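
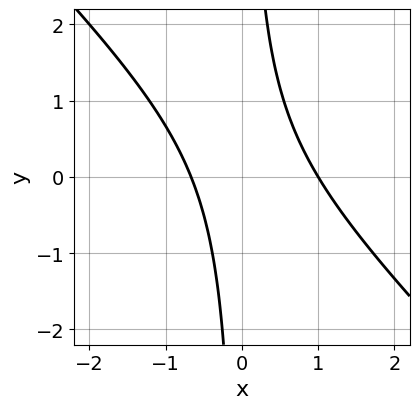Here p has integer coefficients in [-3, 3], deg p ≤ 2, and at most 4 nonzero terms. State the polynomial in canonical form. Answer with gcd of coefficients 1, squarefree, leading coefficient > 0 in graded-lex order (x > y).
3*x^2 + 3*x*y - x - 2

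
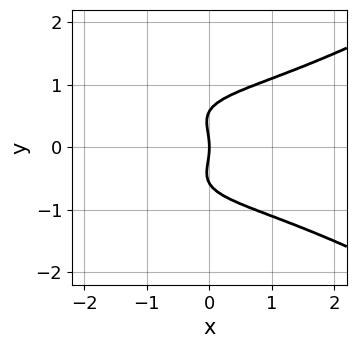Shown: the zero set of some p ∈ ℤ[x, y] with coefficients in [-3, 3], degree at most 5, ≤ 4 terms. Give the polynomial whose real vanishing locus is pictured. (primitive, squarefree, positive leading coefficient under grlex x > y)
x^2*y^2 - 3*y^4 + y^2 + 2*x

1. deg p = 4. No degree-3 curve has this shape.
2. Symmetries: mirror symmetry y ↦ −y ⇒ only even powers of y.
3. From the visible intercepts: one y-axis crossing is at y = 0; one x-axis crossing is at x = 0.
4. Fitting integer coefficients to these (and the overall shape) gives p.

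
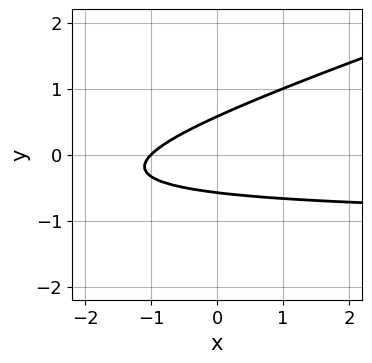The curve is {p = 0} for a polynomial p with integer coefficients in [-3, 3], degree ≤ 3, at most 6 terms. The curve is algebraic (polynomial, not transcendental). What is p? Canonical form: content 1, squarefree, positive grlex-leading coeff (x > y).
x*y - 3*y^2 + x + 1

(a) The degree is 2 — no degree-1 curve has this shape.
(b) From the visible intercepts: one x-axis crossing is at x = -1.
(c) Putting this together gives p.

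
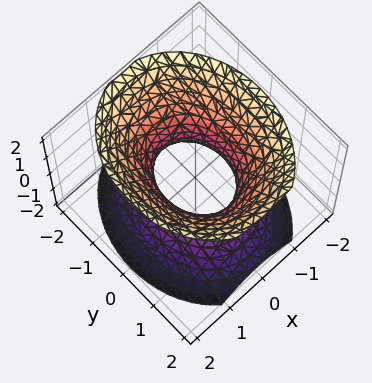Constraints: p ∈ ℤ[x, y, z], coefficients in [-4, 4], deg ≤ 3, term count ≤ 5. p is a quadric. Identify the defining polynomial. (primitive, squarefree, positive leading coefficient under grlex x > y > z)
3*x^2 + 2*y^2 - 2*z^2 - 2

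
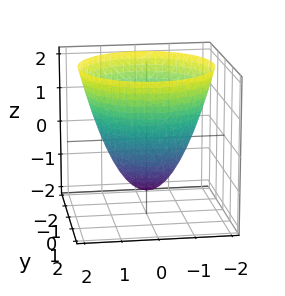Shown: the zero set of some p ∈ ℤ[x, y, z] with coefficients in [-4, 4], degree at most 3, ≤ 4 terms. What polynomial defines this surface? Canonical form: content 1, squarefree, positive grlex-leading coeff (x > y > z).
First, degree: no degree-1 surface has this shape, so deg p = 2.
Then, symmetry: every cross-section ⟂ z is a circle, so x, y appear only via x² + y².
Then, against the integer gridlines: a circular section at z = 1 has radius between 1 and 2.
Finally, solving for integer coefficients yields p as stated.

2*x^2 + 2*y^2 - 2*z - 3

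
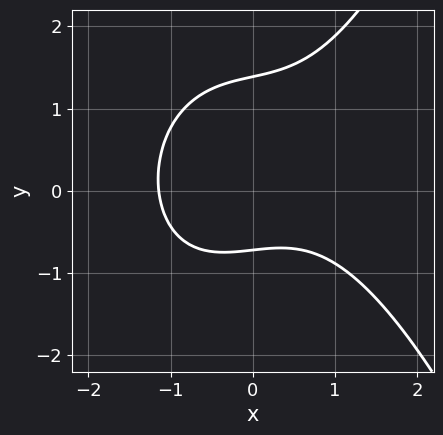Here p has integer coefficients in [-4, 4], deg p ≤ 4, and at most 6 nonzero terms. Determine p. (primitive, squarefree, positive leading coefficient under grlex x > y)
1. deg p = 3. A generic line meets the curve in up to 3 points.
2. Solving for integer coefficients yields p as stated.

2*x^3 + x*y - 3*y^2 + 2*y + 3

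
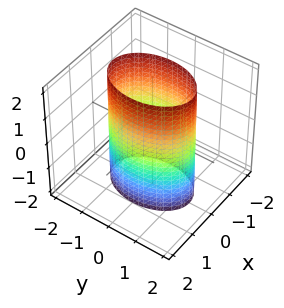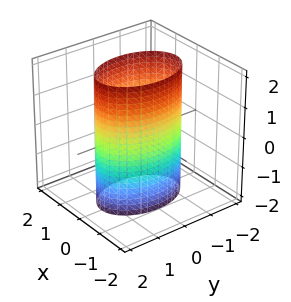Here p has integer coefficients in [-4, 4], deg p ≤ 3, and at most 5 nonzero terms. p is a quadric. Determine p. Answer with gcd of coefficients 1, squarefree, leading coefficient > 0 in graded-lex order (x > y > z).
2*x^2 + y^2 - 2

The degree is 2 — a cylinder; a quadric.
Symmetries: it's symmetric under x → −x, forcing even powers of x; it's symmetric under y → −y, forcing even powers of y; it's symmetric under z → −z, forcing even powers of z.
From the axis intercepts and sections: the x-axis gridline crossings are at x ∈ {-1, 1}; the surface avoids every integer z-axis point in the box.
The integer polynomial consistent with all of this is the stated p.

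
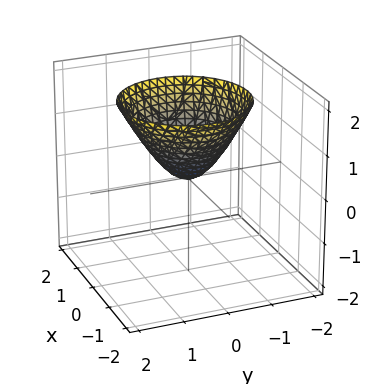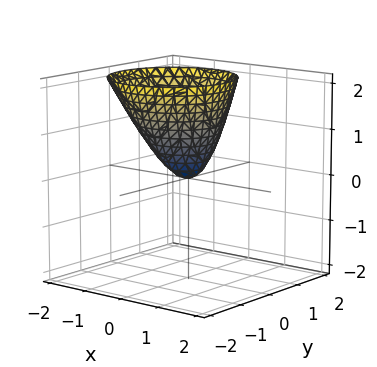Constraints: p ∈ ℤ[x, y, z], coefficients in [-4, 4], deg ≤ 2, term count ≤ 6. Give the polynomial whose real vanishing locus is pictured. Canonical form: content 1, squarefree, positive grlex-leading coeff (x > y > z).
3*x^2 + 2*x*z + 3*y^2 - y*z - 2*z

Degree: the shape is more complex than any degree-1 surface, so deg p = 2.
Against the integer gridlines: it meets the y-axis at y = 0 (among the integer gridlines); it meets the x-axis at x = 0 (among the integer gridlines); one z-axis crossing is at z = 0.
Together with the visible shape, these determine p as stated.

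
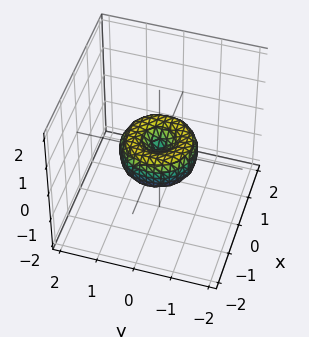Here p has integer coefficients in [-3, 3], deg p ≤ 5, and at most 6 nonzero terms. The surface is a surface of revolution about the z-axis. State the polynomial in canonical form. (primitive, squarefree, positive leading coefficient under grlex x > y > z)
deg p = 4. The shape is more complex than any degree-3 surface.
Symmetries: the z-axis is an axis of rotation, so x and y enter only as x² + y².
Reading off the gridlines: it meets the z-axis at z = 0 (among the integer gridlines); the x-axis gridline crossings are at x ∈ {-1, 0, 1}.
Solving for integer coefficients yields p as stated. Check: (0, 1, 0) on the y-axis lies on the surface, and p(0, 1, 0) = 0. ✓

x^4 + 2*x^2*y^2 + y^4 - x^2 - y^2 + z^2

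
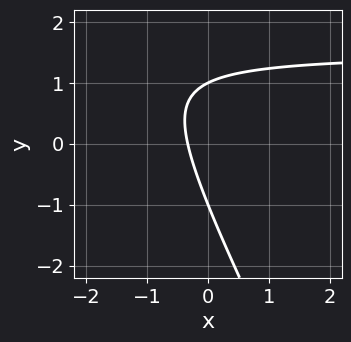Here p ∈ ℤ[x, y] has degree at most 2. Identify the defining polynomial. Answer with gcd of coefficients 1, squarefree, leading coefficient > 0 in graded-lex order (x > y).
2*x*y + y^2 - 3*x - 1

First, the degree is 2 — the shape is more complex than any degree-1 curve.
Next, against the integer gridlines: the y-axis gridline crossings are at y ∈ {-1, 1}.
Finally, these observations pin down the coefficients.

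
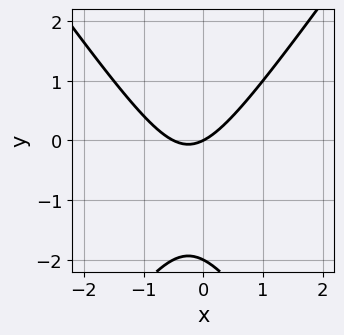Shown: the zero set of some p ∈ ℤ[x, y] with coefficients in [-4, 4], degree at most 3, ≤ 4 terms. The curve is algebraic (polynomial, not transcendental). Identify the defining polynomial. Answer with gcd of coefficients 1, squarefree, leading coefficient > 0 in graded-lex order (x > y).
2*x^2 - y^2 + x - 2*y

The degree is 2 — no degree-1 curve has this shape.
From the visible intercepts: among the integer gridlines, it crosses the y-axis at y ∈ {-2, 0}; it crosses the x-axis at the gridline x = 0.
These observations pin down the coefficients.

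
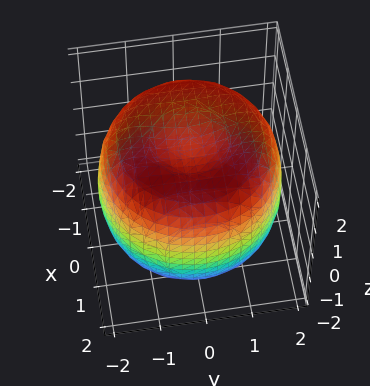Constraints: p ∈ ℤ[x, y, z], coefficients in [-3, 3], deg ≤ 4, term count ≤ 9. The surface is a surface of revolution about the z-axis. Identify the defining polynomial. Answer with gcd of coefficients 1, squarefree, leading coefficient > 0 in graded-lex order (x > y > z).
First, the degree is 4 — the shape is more complex than any degree-3 surface.
Next, symmetry: every cross-section ⟂ z is a circle, so x, y appear only via x² + y².
Next, checking where it meets the axes: a circular section at z = 0 has radius between 1 and 2.
Finally, putting this together gives p.

x^4 + 2*x^2*y^2 + y^4 - 3*x^2 - 3*y^2 + 2*z^2 - 3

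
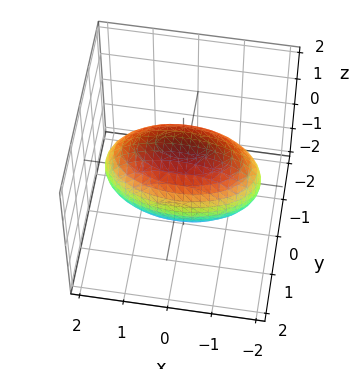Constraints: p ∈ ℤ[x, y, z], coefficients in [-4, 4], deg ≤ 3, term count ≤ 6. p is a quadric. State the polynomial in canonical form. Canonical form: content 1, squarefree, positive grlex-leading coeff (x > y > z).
x^2 + 3*y^2 + 2*z^2 - 3

1. The degree is 2 — a closed, bounded, convex surface; a quadric.
2. Symmetries: the x ↦ −x reflection is a symmetry, so x appears only in even powers; the y ↦ −y reflection is a symmetry, so y appears only in even powers; the z ↦ −z reflection is a symmetry, so z appears only in even powers.
3. Observable constraints: among the integer gridlines, it crosses the y-axis at y ∈ {-1, 1}.
4. Matching integer coefficients to the picture gives p.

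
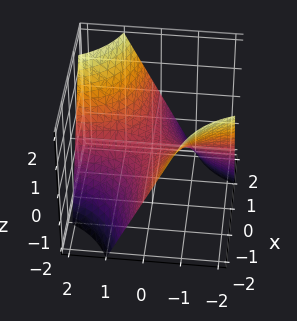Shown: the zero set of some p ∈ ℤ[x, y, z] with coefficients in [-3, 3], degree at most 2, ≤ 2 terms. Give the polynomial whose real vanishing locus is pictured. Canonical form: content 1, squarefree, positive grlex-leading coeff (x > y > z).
x*y - z

First, deg p = 2. A hyperbolic paraboloid; a quadric.
Next, from the axis intercepts and sections: every point of the y-axis in the box is on the surface; every point of the x-axis in the box is on the surface; it crosses the z-axis at the gridline z = 0.
Finally, these observations pin down the coefficients.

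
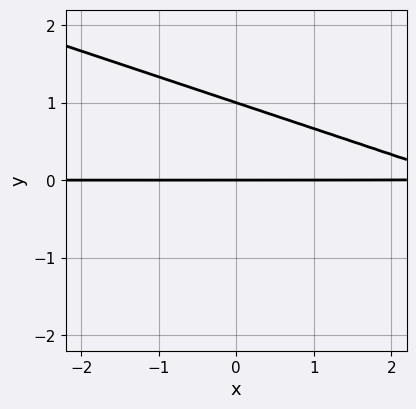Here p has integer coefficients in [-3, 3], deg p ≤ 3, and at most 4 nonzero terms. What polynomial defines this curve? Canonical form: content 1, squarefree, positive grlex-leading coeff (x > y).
deg p = 2.
From the axis intercepts and sections: among the integer gridlines, it crosses the y-axis at y ∈ {0, 1}; every point of the x-axis in the box is on the curve.
Together with the visible shape, these determine p as stated.

x*y + 3*y^2 - 3*y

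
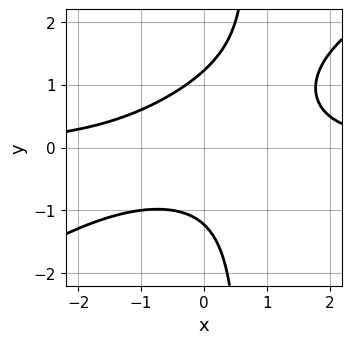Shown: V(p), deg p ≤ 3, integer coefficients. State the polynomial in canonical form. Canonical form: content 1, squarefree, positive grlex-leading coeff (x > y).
2*x^2*y - 3*x*y^2 + 2*y^2 - 3

(a) deg p = 3. The shape is more complex than any degree-2 curve.
(b) Reading off the gridlines: the curve avoids every integer x-axis point in the box.
(c) These observations pin down the coefficients.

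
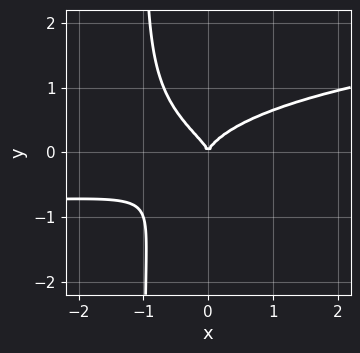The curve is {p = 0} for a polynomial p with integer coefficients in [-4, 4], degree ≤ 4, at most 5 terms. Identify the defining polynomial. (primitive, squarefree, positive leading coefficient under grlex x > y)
(a) deg p = 4.
(b) Against the integer gridlines: it crosses the x-axis at the gridline x = 0; one y-axis crossing is at y = 0.
(c) Together with the visible shape, these determine p as stated.

3*x*y^3 - x^2*y + 3*y^3 - x^2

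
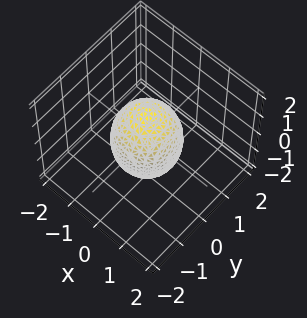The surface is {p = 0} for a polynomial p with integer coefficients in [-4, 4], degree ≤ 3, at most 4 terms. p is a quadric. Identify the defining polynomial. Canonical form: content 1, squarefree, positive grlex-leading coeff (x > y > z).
2*x^2 + 2*y^2 + z^2 - 2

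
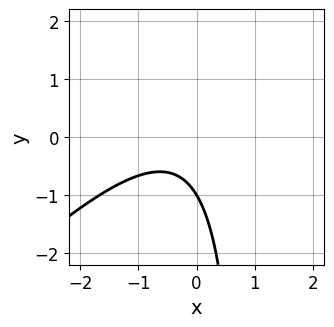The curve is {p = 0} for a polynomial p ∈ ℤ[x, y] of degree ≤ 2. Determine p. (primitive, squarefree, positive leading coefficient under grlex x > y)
First, the degree is 2 — a generic line meets the curve in up to 2 points.
Then, checking where it meets the axes: one y-axis crossing is at y = -1; the curve avoids every integer x-axis point in the box.
Finally, putting this together gives p.

3*x^2 - 3*x*y + 2*x + 3*y + 3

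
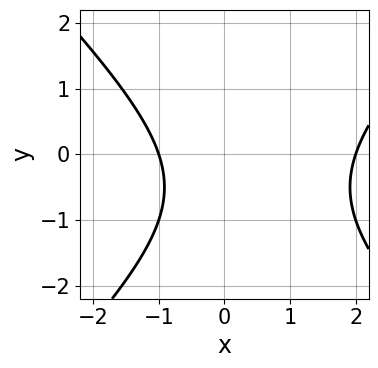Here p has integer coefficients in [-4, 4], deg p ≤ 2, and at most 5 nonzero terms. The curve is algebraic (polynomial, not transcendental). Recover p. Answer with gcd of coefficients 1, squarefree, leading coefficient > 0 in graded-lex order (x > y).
First, deg p = 2. The shape is more complex than any degree-1 curve.
Next, from the axis intercepts and sections: the x-axis gridline crossings are at x ∈ {-1, 2}; no y-intercept at any integer in the box.
Finally, putting this together gives p.

x^2 - y^2 - x - y - 2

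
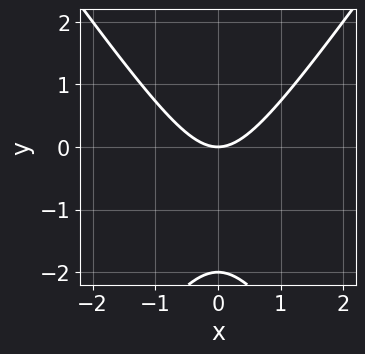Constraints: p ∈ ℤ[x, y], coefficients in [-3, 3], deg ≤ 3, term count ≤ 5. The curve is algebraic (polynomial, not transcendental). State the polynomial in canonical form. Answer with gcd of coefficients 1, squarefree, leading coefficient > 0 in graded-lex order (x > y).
2*x^2 - y^2 - 2*y

(a) The degree is 2 — the shape is more complex than any degree-1 curve.
(b) Symmetries: the x ↦ −x reflection is a symmetry, so x appears only in even powers.
(c) From the visible intercepts: the y-axis gridline crossings are at y ∈ {-2, 0}; it meets the x-axis at x = 0 (among the integer gridlines).
(d) Matching integer coefficients to the picture gives p.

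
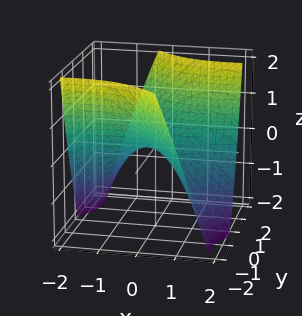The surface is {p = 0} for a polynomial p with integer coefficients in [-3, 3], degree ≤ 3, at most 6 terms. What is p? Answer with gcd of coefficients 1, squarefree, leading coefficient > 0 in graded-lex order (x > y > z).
1. The degree is 2 — a generic line meets the surface in up to 2 points.
2. From the visible intercepts: it meets the x-axis at x = 0 (among the integer gridlines); one y-axis crossing is at y = 0; one z-axis crossing is at z = 0.
3. The integer polynomial consistent with all of this is the stated p.

x^2 - 3*x*y - 2*y^2 + 3*z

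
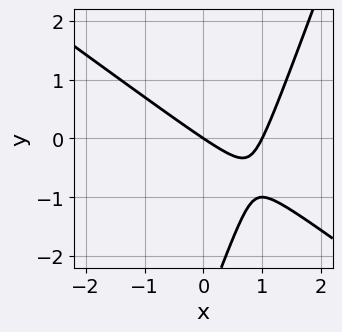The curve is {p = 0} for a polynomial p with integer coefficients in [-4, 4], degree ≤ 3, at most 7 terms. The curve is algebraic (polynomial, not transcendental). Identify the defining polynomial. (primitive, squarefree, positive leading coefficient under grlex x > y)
1. The degree is 2 — a generic line meets the curve in up to 2 points.
2. Against the integer gridlines: among the integer gridlines, it crosses the x-axis at x ∈ {0, 1}; it crosses the y-axis at the gridline y = 0.
3. Matching integer coefficients to the picture gives p.

2*x^2 + 2*x*y - y^2 - 2*x - 3*y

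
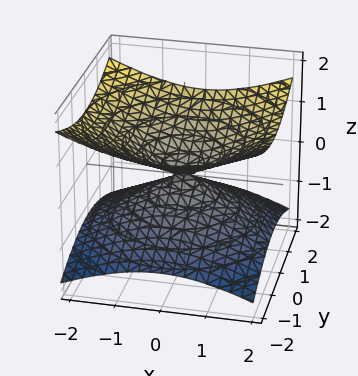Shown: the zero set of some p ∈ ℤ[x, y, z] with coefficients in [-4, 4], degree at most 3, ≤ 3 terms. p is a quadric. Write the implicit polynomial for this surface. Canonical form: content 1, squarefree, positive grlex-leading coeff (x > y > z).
x^2 + y^2 - 3*z^2

(a) Degree: two nappes meeting at a single point; a quadric, so deg p = 2.
(b) Symmetry: the z-axis is an axis of rotation, so x and y enter only as x² + y²; the z ↦ −z reflection is a symmetry, so z appears only in even powers.
(c) From the axis intercepts and sections: one z-axis crossing is at z = 0; it meets the x-axis at x = 0 (among the integer gridlines); a circular section at z = -1 has radius between 1 and 2; it meets the y-axis at y = 0 (among the integer gridlines).
(d) Putting this together gives p.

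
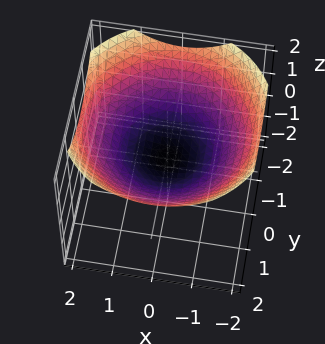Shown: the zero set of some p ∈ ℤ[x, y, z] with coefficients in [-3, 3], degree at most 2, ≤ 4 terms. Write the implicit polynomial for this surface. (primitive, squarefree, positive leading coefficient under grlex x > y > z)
x^2 + y^2 - 3*z

Degree: a single bowl opening along one axis; a quadric, so deg p = 2.
Symmetries: rotational symmetry about the z-axis ⇒ p depends on x, y only through x² + y².
From the visible intercepts: it meets the z-axis at z = 0 (among the integer gridlines); a circular section at z = 1 has radius between 1 and 2; it meets the x-axis at x = 0 (among the integer gridlines); it meets the y-axis at y = 0 (among the integer gridlines).
The integer polynomial consistent with all of this is the stated p.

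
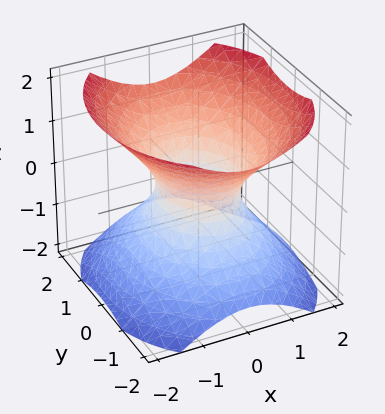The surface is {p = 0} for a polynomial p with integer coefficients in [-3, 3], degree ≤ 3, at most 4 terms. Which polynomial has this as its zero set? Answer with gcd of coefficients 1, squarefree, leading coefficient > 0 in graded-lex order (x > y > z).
First, degree: an hourglass — one-sheet hyperboloid; a quadric, so deg p = 2.
Next, symmetries: it's symmetric under x → −x, forcing even powers of x; the z ↦ −z reflection is a symmetry, so z appears only in even powers; mirror symmetry y ↦ −y ⇒ only even powers of y.
Then, from the axis intercepts and sections: the y-axis gridline crossings are at y ∈ {-1, 1}; the surface avoids every integer z-axis point in the box.
Finally, these observations pin down the coefficients.

3*x^2 + 2*y^2 - 3*z^2 - 2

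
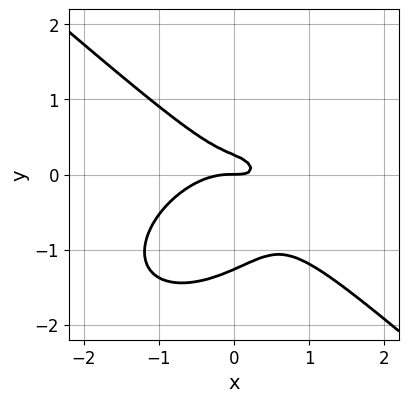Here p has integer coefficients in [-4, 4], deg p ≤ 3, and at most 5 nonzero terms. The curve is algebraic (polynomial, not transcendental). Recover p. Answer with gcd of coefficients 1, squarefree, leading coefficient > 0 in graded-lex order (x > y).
(a) The degree is 3 — the shape is more complex than any degree-2 curve.
(b) From the axis intercepts and sections: it meets the y-axis at y = 0 (among the integer gridlines); one x-axis crossing is at x = 0.
(c) Putting this together gives p.

2*x^3 + 3*y^3 + 2*x*y + 3*y^2 - y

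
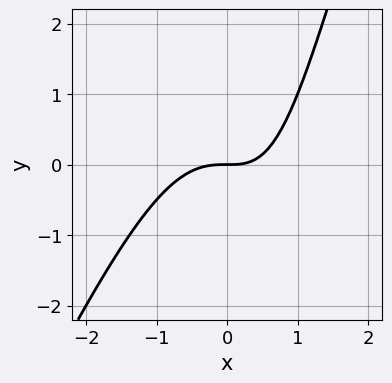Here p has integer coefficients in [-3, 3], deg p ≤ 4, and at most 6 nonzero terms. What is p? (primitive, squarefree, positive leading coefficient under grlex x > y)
(a) The degree is 3 — the shape is more complex than any degree-2 curve.
(b) From the axis intercepts and sections: it crosses the x-axis at the gridline x = 0; it meets the y-axis at y = 0 (among the integer gridlines).
(c) Putting this together gives p.

2*x^3 - x^2*y + x*y - 2*y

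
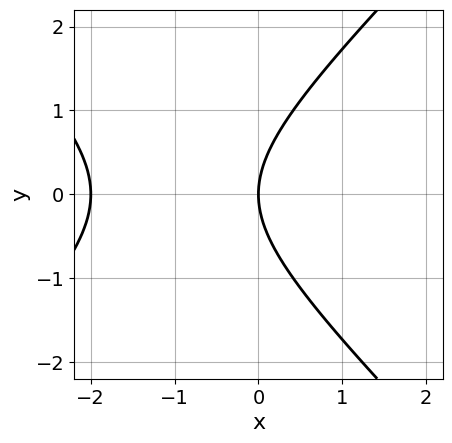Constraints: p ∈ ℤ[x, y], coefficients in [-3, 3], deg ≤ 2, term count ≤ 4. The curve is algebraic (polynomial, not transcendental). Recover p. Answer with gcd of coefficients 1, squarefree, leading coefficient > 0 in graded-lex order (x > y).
First, degree: a generic line meets the curve in up to 2 points, so deg p = 2.
Next, symmetries: mirror symmetry y ↦ −y ⇒ only even powers of y.
Next, checking where it meets the axes: one y-axis crossing is at y = 0; the x-axis gridline crossings are at x ∈ {-2, 0}.
Finally, putting this together gives p.

x^2 - y^2 + 2*x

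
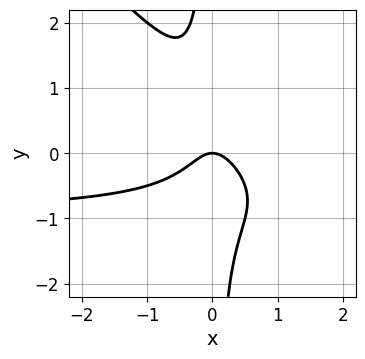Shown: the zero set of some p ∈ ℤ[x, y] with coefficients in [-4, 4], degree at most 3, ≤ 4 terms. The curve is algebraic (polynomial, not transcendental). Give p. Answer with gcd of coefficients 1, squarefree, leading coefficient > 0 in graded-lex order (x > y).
(a) deg p = 3. The shape is more complex than any degree-2 curve.
(b) Reading off the gridlines: it meets the x-axis at x = 0 (among the integer gridlines); one y-axis crossing is at y = 0.
(c) These observations pin down the coefficients.

2*x^2*y + 2*x*y^2 + 2*x^2 + y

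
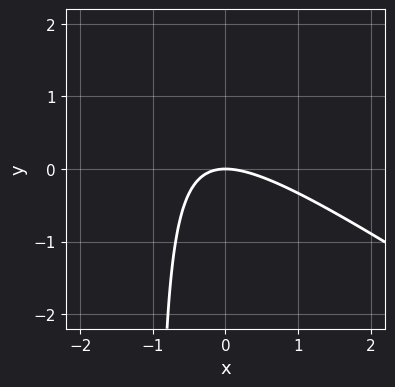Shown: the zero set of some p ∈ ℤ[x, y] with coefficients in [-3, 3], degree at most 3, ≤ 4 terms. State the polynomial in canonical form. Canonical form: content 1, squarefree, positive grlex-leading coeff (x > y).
(a) deg p = 2.
(b) Observable constraints: it crosses the y-axis at the gridline y = 0; it meets the x-axis at x = 0 (among the integer gridlines).
(c) Putting this together gives p.

2*x^2 + 3*x*y + 3*y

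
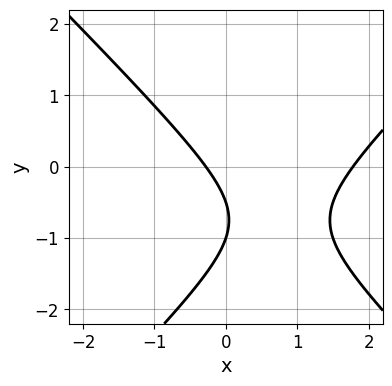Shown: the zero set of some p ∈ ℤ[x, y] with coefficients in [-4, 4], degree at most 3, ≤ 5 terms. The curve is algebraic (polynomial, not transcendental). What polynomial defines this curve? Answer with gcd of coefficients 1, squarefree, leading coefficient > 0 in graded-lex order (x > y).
2*x^2 - 2*y^2 - 3*x - 3*y - 1

(a) Degree: the shape is more complex than any degree-1 curve, so deg p = 2.
(b) From the visible intercepts: one y-axis crossing is at y = -1.
(c) Fitting integer coefficients to these (and the overall shape) gives p.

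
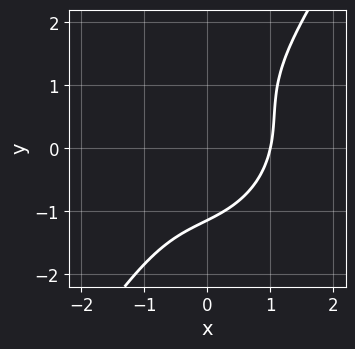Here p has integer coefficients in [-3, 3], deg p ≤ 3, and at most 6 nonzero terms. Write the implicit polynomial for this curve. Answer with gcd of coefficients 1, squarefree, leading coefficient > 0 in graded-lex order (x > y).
3*x^3 - 2*x^2*y + 3*x*y^2 - 2*y^3 - 3

1. Degree: the shape is more complex than any degree-2 curve, so deg p = 3.
2. From the visible intercepts: one x-axis crossing is at x = 1.
3. Fitting integer coefficients to these (and the overall shape) gives p.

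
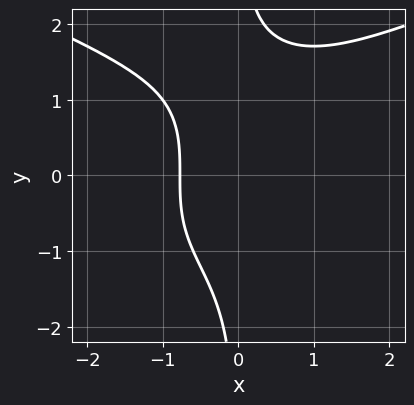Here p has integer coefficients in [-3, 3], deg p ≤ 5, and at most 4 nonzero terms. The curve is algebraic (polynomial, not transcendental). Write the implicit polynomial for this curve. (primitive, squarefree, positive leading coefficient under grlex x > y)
1. The degree is 4 — the shape is more complex than any degree-3 curve.
2. Against the integer gridlines: it misses every integer gridline on the y-axis.
3. Assembling these constraints gives the stated polynomial.

x*y^3 - x^3 - 2*x - 2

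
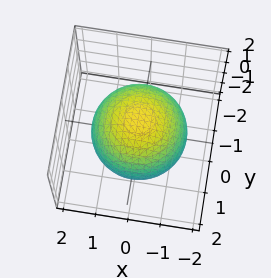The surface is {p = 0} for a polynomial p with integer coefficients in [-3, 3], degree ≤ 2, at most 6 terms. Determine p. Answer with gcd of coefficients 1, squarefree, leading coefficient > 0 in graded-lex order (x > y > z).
x^2 + y^2 + z^2 - 2

(a) The degree is 2 — no degree-1 surface has this shape.
(b) By symmetry, every cross-section ⟂ z is a circle, so x, y appear only via x² + y².
(c) From the visible intercepts: a circular section at z = 1 has radius exactly 1.
(d) Solving for integer coefficients yields p as stated.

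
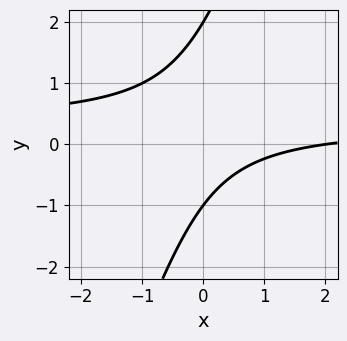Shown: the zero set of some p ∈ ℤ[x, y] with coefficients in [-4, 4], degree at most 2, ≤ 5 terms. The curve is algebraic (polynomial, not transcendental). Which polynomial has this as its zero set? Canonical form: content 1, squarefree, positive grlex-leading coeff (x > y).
3*x*y - y^2 - x + y + 2

First, the degree is 2 — no degree-1 curve has this shape.
Next, observable constraints: the y-axis gridline crossings are at y ∈ {-1, 2}; it meets the x-axis at x = 2 (among the integer gridlines).
Finally, these observations pin down the coefficients.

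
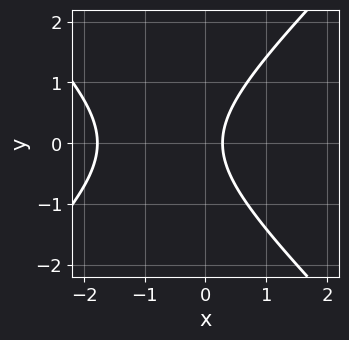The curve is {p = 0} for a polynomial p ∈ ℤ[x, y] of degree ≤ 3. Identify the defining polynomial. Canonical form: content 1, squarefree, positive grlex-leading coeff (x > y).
2*x^2 - 2*y^2 + 3*x - 1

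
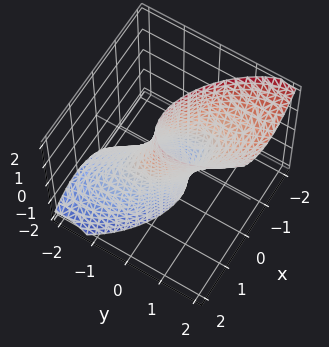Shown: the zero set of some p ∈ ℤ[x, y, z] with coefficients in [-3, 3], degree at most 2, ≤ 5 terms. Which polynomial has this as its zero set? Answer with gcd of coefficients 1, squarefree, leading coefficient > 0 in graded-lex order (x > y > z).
2*x^2 + 2*x*y + 2*y^2 - 2*y*z - 1

(a) deg p = 2. The shape is more complex than any degree-1 surface.
(b) Reading off the gridlines: it misses every integer gridline on the z-axis.
(c) Matching integer coefficients to the picture gives p.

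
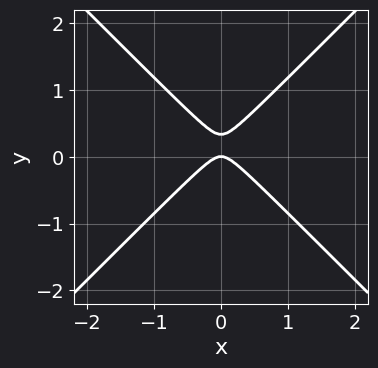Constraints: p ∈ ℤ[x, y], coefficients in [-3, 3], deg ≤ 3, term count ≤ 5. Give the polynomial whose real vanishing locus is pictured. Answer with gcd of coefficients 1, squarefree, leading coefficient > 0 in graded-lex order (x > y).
(a) deg p = 2. A generic line meets the curve in up to 2 points.
(b) Symmetries: it's symmetric under x → −x, forcing even powers of x.
(c) From the visible intercepts: one x-axis crossing is at x = 0; one y-axis crossing is at y = 0.
(d) Together with the visible shape, these determine p as stated.

3*x^2 - 3*y^2 + y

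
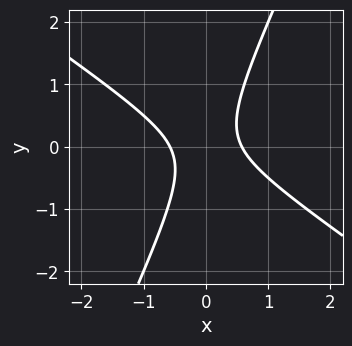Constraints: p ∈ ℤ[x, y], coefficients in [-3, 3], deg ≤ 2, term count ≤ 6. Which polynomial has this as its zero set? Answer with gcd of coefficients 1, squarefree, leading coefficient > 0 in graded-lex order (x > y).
(a) Degree: no degree-1 curve has this shape, so deg p = 2.
(b) Observable constraints: the curve avoids every integer y-axis point in the box.
(c) Putting this together gives p.

3*x^2 + 3*x*y - 2*y^2 - 1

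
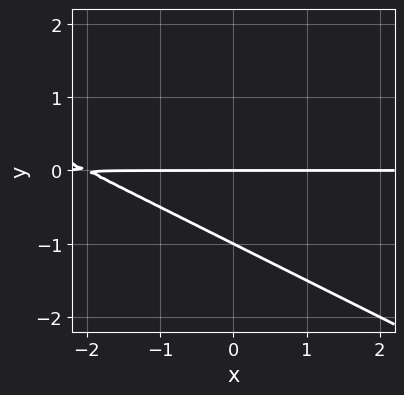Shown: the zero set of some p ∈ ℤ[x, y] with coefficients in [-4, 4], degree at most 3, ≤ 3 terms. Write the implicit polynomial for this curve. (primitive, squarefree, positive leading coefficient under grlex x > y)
deg p = 2. No degree-1 curve has this shape.
Checking where it meets the axes: every point of the x-axis in the box is on the curve; the y-axis gridline crossings are at y ∈ {-1, 0}.
The integer polynomial consistent with all of this is the stated p.

x*y + 2*y^2 + 2*y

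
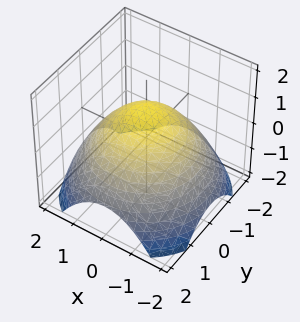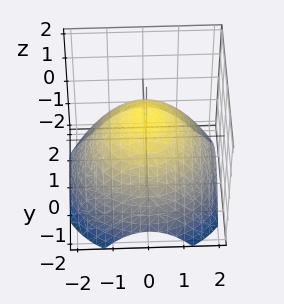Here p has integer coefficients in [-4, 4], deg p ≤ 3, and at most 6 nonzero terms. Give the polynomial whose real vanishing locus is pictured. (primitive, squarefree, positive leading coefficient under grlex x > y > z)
Degree: no degree-1 surface has this shape, so deg p = 2.
By symmetry, the z-axis is an axis of rotation, so x and y enter only as x² + y².
Against the integer gridlines: a circular section at z = 0 has radius between 1 and 2; it crosses the z-axis at the gridline z = 1.
Fitting integer coefficients to these (and the overall shape) gives p.

x^2 + y^2 + 2*z - 2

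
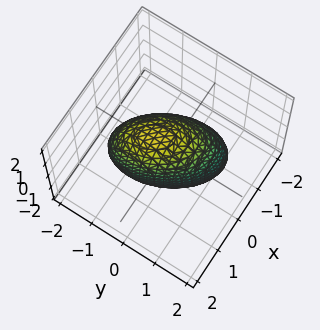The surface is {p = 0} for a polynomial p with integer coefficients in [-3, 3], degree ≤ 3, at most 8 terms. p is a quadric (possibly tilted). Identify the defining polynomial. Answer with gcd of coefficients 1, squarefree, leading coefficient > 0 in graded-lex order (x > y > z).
3*x^2 + 2*x*y - x*z + 2*y^2 + z^2 - 3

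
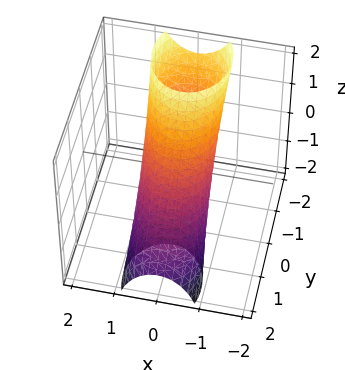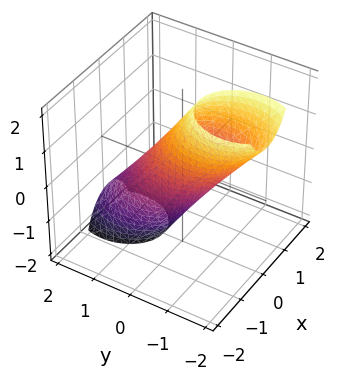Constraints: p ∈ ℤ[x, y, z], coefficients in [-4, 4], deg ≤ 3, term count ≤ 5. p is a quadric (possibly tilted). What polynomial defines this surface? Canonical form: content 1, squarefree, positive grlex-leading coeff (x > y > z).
3*x^2 + 2*y^2 + 3*y*z + z^2 - 2

The degree is 2 — no degree-1 surface has this shape.
Against the integer gridlines: among the integer gridlines, it crosses the y-axis at y ∈ {-1, 1}.
Matching integer coefficients to the picture gives p.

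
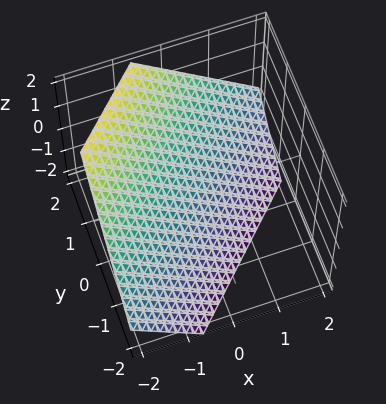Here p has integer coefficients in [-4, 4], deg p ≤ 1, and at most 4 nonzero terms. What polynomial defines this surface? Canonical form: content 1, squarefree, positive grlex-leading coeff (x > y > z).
First, degree: the surface is flat (a plane), so deg p = 1.
Finally, solving for integer coefficients yields p as stated.

3*x - 3*y + 3*z + 2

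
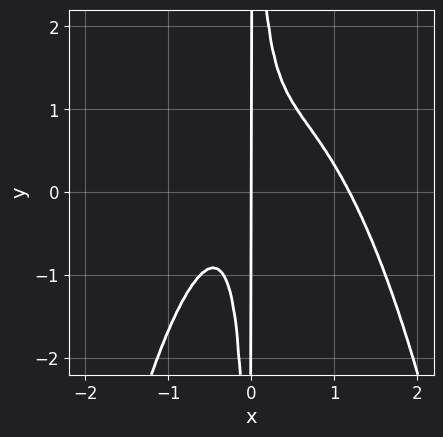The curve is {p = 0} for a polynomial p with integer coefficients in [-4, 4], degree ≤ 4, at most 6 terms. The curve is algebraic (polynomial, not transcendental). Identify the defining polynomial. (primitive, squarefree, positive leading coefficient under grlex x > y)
1. Degree: no degree-3 curve has this shape, so deg p = 4.
2. From the visible intercepts: the visible y-axis segment lies entirely on the curve; it crosses the x-axis at the gridline x = 0.
3. Together with the visible shape, these determine p as stated.

3*x^4 - 2*x^3 + 3*x^2*y - x^2 - x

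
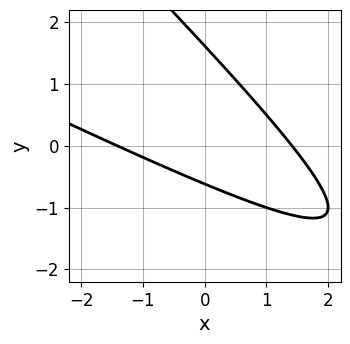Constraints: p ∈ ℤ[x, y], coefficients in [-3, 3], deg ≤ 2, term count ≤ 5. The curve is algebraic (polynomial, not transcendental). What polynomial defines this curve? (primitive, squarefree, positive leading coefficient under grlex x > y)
x^2 + 3*x*y + 2*y^2 - 2*y - 2

First, the degree is 2 — the shape is more complex than any degree-1 curve.
Finally, the integer polynomial consistent with all of this is the stated p.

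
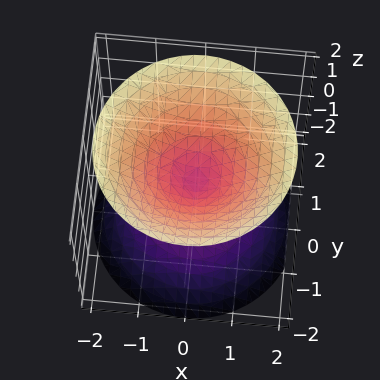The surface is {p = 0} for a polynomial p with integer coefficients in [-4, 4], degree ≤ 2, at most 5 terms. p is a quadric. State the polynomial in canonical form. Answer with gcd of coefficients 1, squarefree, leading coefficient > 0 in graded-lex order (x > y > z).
1. The picture has 2 separate pieces. Treating them together as one polynomial.
2. Degree: two nappes meeting at a single point; a quadric, so deg p = 2.
3. Symmetries: the z ↦ −z reflection is a symmetry, so z appears only in even powers; the z-axis is an axis of rotation, so x and y enter only as x² + y².
4. Checking where it meets the axes: it crosses the x-axis at the gridline x = 0; one z-axis crossing is at z = 0; it meets the y-axis at y = 0 (among the integer gridlines).
5. These observations pin down the coefficients.

x^2 + y^2 - z^2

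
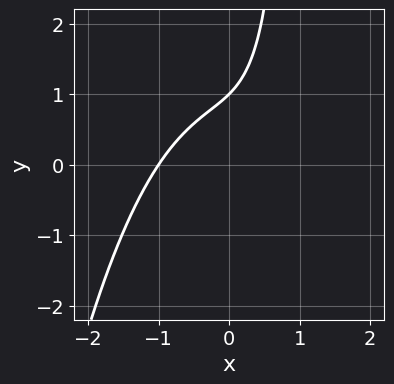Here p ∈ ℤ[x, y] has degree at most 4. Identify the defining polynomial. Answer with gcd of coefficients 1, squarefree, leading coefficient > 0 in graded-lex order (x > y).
The degree is 3 — no degree-2 curve has this shape.
From the visible intercepts: one x-axis crossing is at x = -1; it meets the y-axis at y = 1 (among the integer gridlines).
Matching integer coefficients to the picture gives p.

x^3 + x*y - y + 1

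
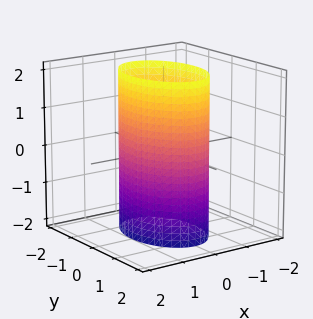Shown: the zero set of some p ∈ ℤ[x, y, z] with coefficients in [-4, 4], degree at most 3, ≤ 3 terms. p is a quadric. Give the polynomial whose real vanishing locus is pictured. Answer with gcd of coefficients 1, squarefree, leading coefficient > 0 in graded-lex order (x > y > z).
2*x^2 + y^2 - 2

First, degree: a cylinder; a quadric, so deg p = 2.
Next, symmetries: the z ↦ −z reflection is a symmetry, so z appears only in even powers; mirror symmetry x ↦ −x ⇒ only even powers of x; it's symmetric under y → −y, forcing even powers of y.
Then, observable constraints: the surface avoids every integer z-axis point in the box; among the integer gridlines, it crosses the x-axis at x ∈ {-1, 1}.
Finally, together with the visible shape, these determine p as stated.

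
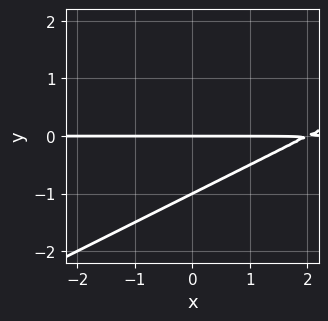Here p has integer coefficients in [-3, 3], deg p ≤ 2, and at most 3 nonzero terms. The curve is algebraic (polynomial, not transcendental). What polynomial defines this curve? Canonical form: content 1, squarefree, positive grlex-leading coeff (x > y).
x*y - 2*y^2 - 2*y

1. deg p = 2. The shape is more complex than any degree-1 curve.
2. From the axis intercepts and sections: every point of the x-axis in the box is on the curve; among the integer gridlines, it crosses the y-axis at y ∈ {-1, 0}.
3. Matching integer coefficients to the picture gives p.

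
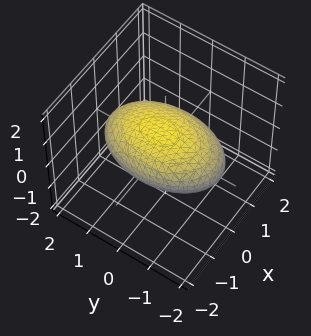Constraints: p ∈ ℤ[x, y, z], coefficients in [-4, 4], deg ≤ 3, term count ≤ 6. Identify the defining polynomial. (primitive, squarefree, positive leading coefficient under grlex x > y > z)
1. Degree: the shape is more complex than any degree-1 surface, so deg p = 2.
2. Observable constraints: the z-axis gridline crossings are at z ∈ {-1, 1}.
3. Matching integer coefficients to the picture gives p.

2*x^2 + x*z + y^2 + 3*z^2 - 3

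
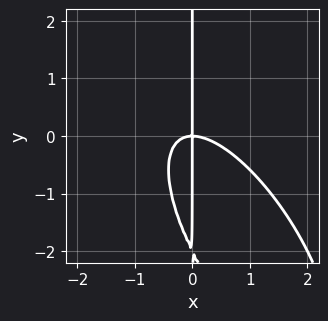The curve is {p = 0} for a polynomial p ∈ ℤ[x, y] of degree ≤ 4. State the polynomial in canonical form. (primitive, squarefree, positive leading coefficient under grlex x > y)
(a) deg p = 3. A generic line meets the curve in up to 3 points.
(b) From the visible intercepts: one x-axis crossing is at x = 0; the visible y-axis segment lies entirely on the curve.
(c) Together with the visible shape, these determine p as stated.

2*x^3 + 2*x^2*y + x*y^2 + 2*x*y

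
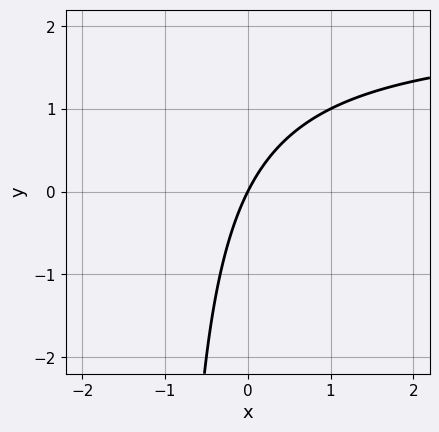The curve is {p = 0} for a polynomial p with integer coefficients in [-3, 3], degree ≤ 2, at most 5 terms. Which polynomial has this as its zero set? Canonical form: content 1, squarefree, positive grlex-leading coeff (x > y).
1. The degree is 2 — a generic line meets the curve in up to 2 points.
2. Checking where it meets the axes: one x-axis crossing is at x = 0; it crosses the y-axis at the gridline y = 0.
3. Assembling these constraints gives the stated polynomial.

x*y - 2*x + y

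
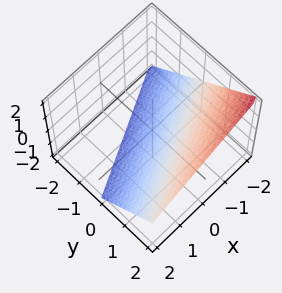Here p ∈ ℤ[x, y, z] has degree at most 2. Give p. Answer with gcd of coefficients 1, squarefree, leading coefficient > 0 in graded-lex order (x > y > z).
(a) deg p = 1. Every cross-section is a straight line — this is a plane.
(b) Against the integer gridlines: it meets the z-axis at z = -1 (among the integer gridlines); it meets the x-axis at x = -2 (among the integer gridlines); it crosses the y-axis at the gridline y = 1.
(c) Matching integer coefficients to the picture gives p.

x - 2*y + 2*z + 2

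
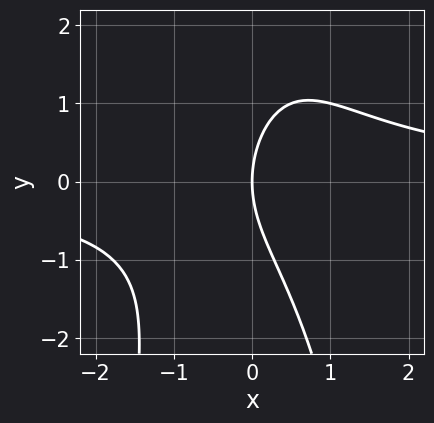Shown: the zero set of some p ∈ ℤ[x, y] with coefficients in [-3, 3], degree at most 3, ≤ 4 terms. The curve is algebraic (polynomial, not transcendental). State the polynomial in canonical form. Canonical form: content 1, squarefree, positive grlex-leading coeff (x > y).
2*x^2*y + y^2 - 3*x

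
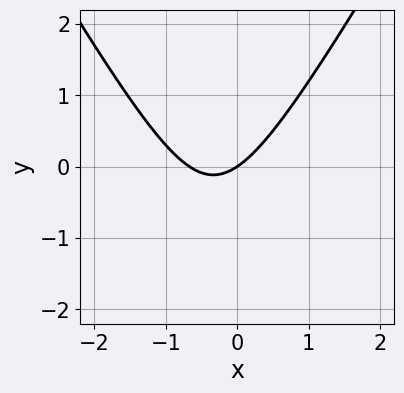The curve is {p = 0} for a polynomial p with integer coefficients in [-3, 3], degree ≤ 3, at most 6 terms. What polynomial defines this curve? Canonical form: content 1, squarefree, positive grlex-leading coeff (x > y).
3*x^2 - y^2 + 2*x - 3*y

First, degree: the shape is more complex than any degree-1 curve, so deg p = 2.
Next, observable constraints: one x-axis crossing is at x = 0; it meets the y-axis at y = 0 (among the integer gridlines).
Finally, matching integer coefficients to the picture gives p.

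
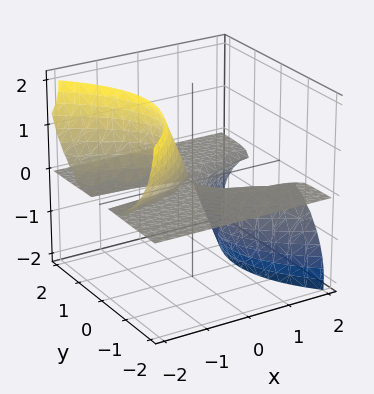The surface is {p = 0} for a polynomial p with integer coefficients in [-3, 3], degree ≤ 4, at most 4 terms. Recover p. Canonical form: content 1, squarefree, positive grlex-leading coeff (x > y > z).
1. The degree is 3 — no degree-2 surface has this shape.
2. Observable constraints: one z-axis crossing is at z = 0; every point of the x-axis in the box is on the surface; every point of the y-axis in the box is on the surface.
3. Solving for integer coefficients yields p as stated.

2*x*z^2 + y^2*z + z^3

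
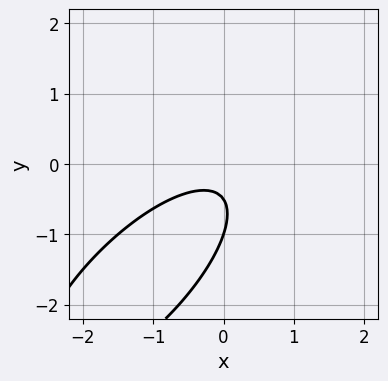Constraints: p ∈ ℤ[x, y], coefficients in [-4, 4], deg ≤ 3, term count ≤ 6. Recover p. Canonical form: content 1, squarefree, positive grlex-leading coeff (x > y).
2*x^2 - 3*x*y + 2*y^2 + 3*y + 1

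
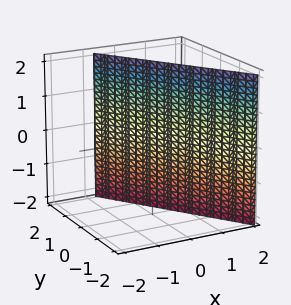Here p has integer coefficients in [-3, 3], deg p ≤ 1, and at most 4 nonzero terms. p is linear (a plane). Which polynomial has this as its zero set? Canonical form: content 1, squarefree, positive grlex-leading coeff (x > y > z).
First, deg p = 1. The surface is flat (a plane).
Then, checking where it meets the axes: the surface avoids every integer z-axis point in the box; it meets the y-axis at y = 1 (among the integer gridlines).
Finally, these observations pin down the coefficients.

3*x + 2*y - 2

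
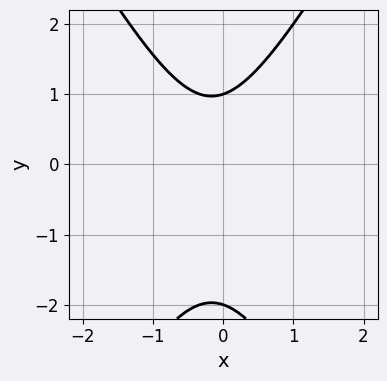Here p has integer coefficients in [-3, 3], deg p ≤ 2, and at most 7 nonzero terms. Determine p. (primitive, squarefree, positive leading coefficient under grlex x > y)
3*x^2 - y^2 + x - y + 2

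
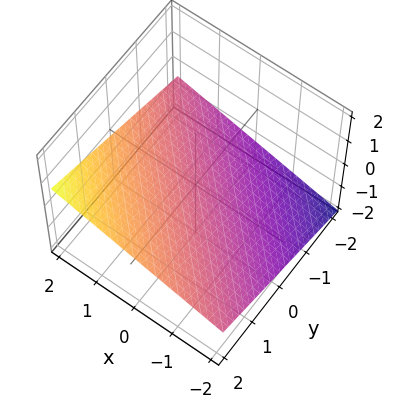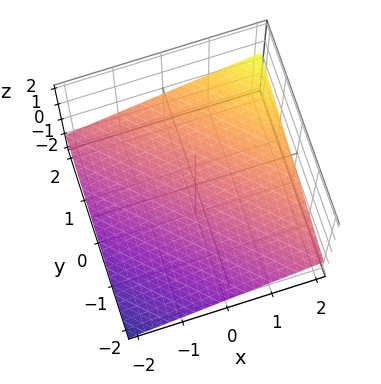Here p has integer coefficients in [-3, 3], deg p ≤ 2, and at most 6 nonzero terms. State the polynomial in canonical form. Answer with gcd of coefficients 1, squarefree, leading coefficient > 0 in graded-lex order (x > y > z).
x + y - 3*z - 2

deg p = 1.
Against the integer gridlines: it meets the y-axis at y = 2 (among the integer gridlines); one x-axis crossing is at x = 2.
The integer polynomial consistent with all of this is the stated p.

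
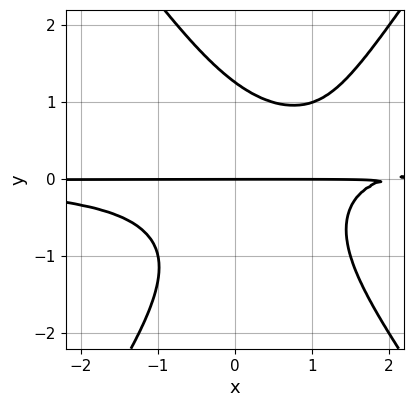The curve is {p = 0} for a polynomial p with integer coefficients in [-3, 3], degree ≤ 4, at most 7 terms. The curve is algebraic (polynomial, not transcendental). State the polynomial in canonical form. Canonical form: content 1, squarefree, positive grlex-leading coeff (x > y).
2*x^2*y^2 - y^4 - 2*x*y^2 - x*y + 2*y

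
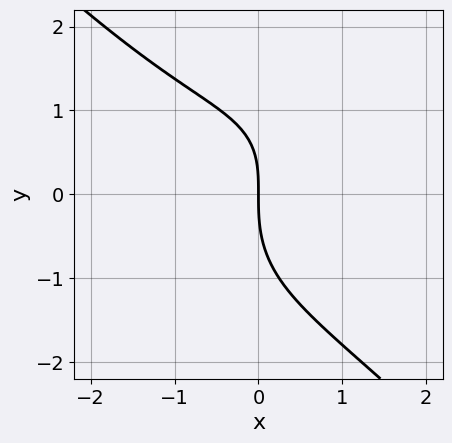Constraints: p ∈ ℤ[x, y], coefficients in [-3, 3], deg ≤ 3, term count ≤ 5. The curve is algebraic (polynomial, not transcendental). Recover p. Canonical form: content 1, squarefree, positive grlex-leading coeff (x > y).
x^3 + y^3 - x*y + 3*x

(a) deg p = 3. The shape is more complex than any degree-2 curve.
(b) Checking where it meets the axes: one x-axis crossing is at x = 0; it meets the y-axis at y = 0 (among the integer gridlines).
(c) Solving for integer coefficients yields p as stated.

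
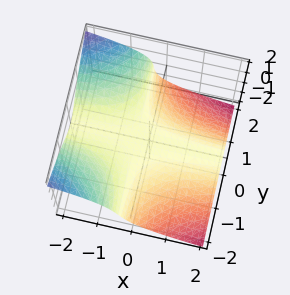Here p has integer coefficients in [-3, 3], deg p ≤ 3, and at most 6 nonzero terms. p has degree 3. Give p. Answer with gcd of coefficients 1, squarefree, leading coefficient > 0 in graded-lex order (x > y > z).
deg p = 3. No degree-2 surface has this shape.
Checking where it meets the axes: it meets the z-axis at z = 0 (among the integer gridlines); every point of the x-axis in the box is on the surface; it crosses the y-axis at the gridline y = 0.
Solving for integer coefficients yields p as stated.

3*x*y^2 + 3*z^3 + y^2 - y*z + 3*z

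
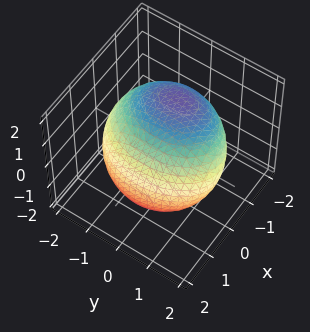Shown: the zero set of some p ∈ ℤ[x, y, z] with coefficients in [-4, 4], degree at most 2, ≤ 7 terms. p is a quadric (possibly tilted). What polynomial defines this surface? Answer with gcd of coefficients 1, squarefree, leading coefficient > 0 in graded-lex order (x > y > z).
2*x^2 + 2*x*z + y^2 + 2*z^2 - 3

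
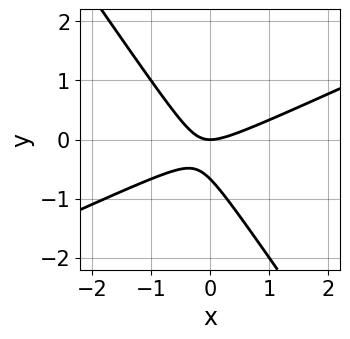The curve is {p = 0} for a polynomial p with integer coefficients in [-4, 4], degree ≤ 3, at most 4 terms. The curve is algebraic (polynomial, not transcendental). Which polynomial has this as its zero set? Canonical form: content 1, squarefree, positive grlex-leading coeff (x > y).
1. deg p = 2. No degree-1 curve has this shape.
2. From the visible intercepts: it crosses the x-axis at the gridline x = 0; one y-axis crossing is at y = 0.
3. Matching integer coefficients to the picture gives p.

2*x^2 - 3*x*y - 3*y^2 - 2*y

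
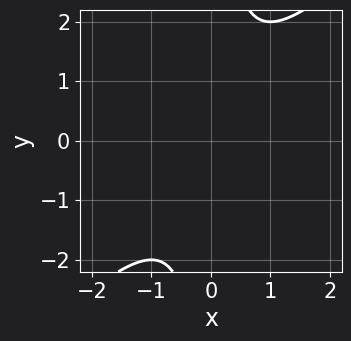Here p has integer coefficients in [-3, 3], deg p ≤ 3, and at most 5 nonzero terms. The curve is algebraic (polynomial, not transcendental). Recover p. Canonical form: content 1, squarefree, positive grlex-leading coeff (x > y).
(a) Degree: no degree-1 curve has this shape, so deg p = 2.
(b) Reading off the gridlines: no y-intercept at any integer in the box; the curve avoids every integer x-axis point in the box.
(c) Solving for integer coefficients yields p as stated.

x^2 - x*y + 1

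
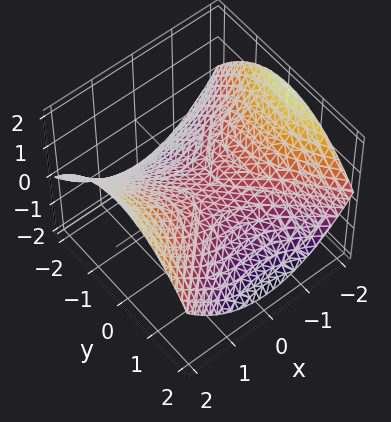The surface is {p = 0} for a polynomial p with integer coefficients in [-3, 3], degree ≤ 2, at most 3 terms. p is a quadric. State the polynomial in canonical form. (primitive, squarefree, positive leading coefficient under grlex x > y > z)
x^2 - y^2 - 3*z

(a) The degree is 2 — a saddle surface; a quadric.
(b) Symmetries: mirror symmetry x ↦ −x ⇒ only even powers of x; it's symmetric under y → −y, forcing even powers of y.
(c) From the axis intercepts and sections: it meets the y-axis at y = 0 (among the integer gridlines); it crosses the x-axis at the gridline x = 0.
(d) Fitting integer coefficients to these (and the overall shape) gives p.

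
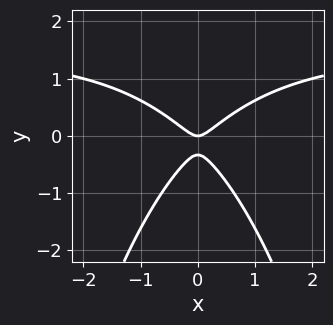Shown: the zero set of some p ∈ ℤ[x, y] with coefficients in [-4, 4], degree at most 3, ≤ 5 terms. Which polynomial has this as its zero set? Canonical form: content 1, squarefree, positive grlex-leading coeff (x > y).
(a) Degree: a generic line meets the curve in up to 3 points, so deg p = 3.
(b) Symmetries: it's symmetric under x → −x, forcing even powers of x.
(c) Checking where it meets the axes: it crosses the y-axis at the gridline y = 0; it crosses the x-axis at the gridline x = 0.
(d) Together with the visible shape, these determine p as stated.

2*x^2*y - 3*x^2 + 3*y^2 + y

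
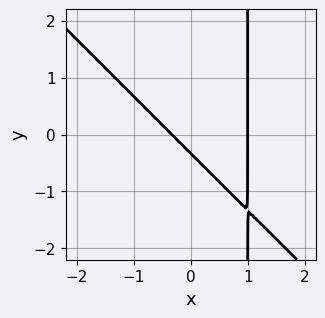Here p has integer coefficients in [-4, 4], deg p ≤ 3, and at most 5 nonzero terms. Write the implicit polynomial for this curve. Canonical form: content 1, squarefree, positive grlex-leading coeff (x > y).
3*x^2 + 3*x*y - 2*x - 3*y - 1

Degree: a generic line meets the curve in up to 2 points, so deg p = 2.
Checking where it meets the axes: it crosses the x-axis at the gridline x = 1.
Fitting integer coefficients to these (and the overall shape) gives p.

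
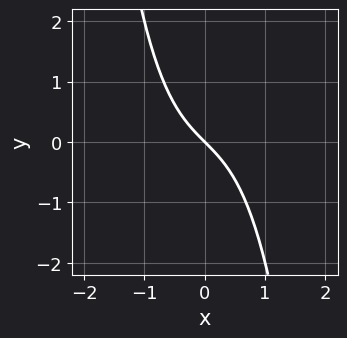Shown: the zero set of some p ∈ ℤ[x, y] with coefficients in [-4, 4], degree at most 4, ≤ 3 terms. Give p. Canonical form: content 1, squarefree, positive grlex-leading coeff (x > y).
x^3 + x + y

(a) Degree: no degree-2 curve has this shape, so deg p = 3.
(b) Against the integer gridlines: it crosses the y-axis at the gridline y = 0; one x-axis crossing is at x = 0.
(c) Putting this together gives p.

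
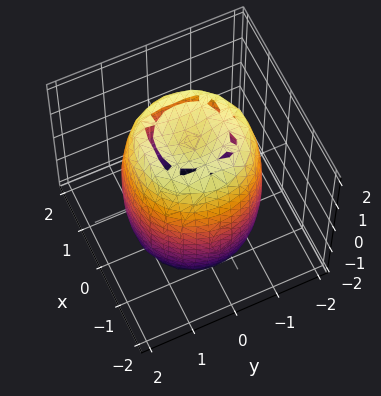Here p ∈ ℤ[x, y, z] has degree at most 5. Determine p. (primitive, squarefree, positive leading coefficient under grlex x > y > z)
Degree: no degree-3 surface has this shape, so deg p = 4.
Symmetries: the surface is invariant under rotation about z: p = q(x² + y², z).
Observable constraints: a circular section at z = -1 has radius between 1 and 2.
These observations pin down the coefficients.

2*x^4 + 4*x^2*y^2 + 2*y^4 - 3*x^2 - 3*y^2 + z^2 - 3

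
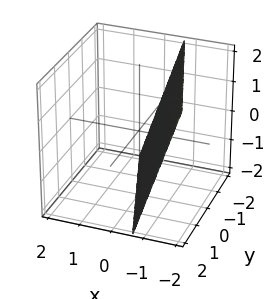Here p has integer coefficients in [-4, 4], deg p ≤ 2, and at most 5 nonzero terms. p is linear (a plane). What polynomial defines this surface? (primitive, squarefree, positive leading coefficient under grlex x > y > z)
3*x + y + z + 2

(a) The degree is 1 — every cross-section is a straight line — this is a plane.
(b) Checking where it meets the axes: it crosses the z-axis at the gridline z = -2; one y-axis crossing is at y = -2.
(c) Matching integer coefficients to the picture gives p.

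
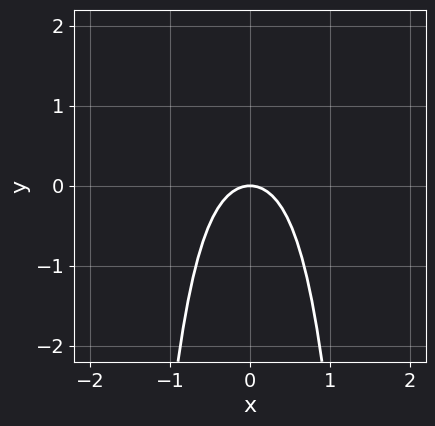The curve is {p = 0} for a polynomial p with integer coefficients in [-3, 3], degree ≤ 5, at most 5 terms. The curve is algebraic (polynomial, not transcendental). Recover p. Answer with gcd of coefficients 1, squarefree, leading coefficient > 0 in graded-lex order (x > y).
Degree: a generic line meets the curve in up to 4 points, so deg p = 4.
Symmetries: the x ↦ −x reflection is a symmetry, so x appears only in even powers.
From the axis intercepts and sections: one y-axis crossing is at y = 0; one x-axis crossing is at x = 0.
Solving for integer coefficients yields p as stated.

3*x^4 + 3*x^2 + 2*y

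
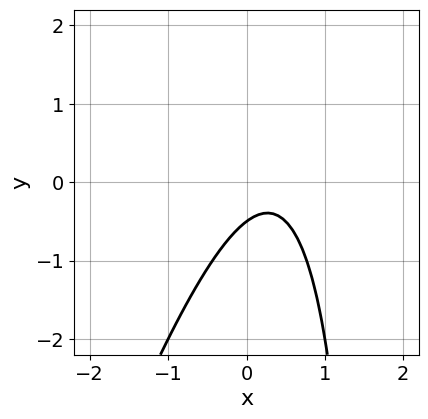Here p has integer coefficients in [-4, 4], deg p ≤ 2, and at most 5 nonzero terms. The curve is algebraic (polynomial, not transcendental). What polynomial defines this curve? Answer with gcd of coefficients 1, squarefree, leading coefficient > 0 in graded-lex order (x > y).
1. Degree: the shape is more complex than any degree-1 curve, so deg p = 2.
2. Reading off the gridlines: no x-intercept at any integer in the box.
3. Solving for integer coefficients yields p as stated.

3*x^2 - x*y - 2*x + 2*y + 1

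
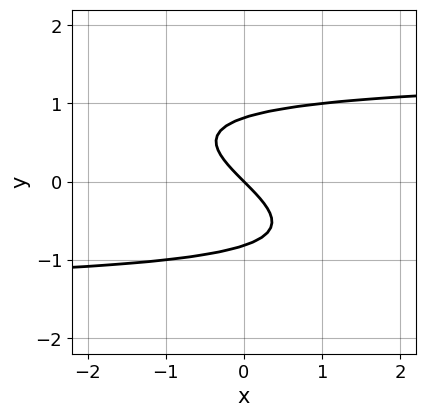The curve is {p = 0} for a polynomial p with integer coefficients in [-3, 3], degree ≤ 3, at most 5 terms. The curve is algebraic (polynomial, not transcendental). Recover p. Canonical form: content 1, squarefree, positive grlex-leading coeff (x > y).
First, degree: the shape is more complex than any degree-2 curve, so deg p = 3.
Then, from the axis intercepts and sections: it crosses the y-axis at the gridline y = 0; one x-axis crossing is at x = 0.
Finally, matching integer coefficients to the picture gives p.

x*y^2 + 3*y^3 - 2*x - 2*y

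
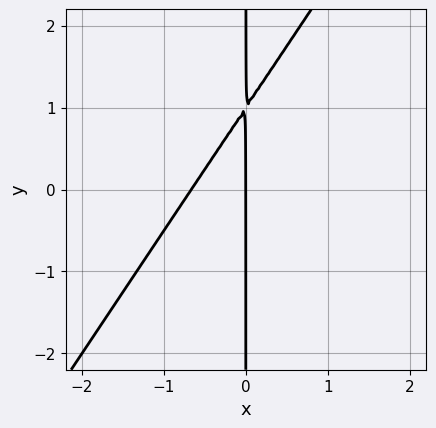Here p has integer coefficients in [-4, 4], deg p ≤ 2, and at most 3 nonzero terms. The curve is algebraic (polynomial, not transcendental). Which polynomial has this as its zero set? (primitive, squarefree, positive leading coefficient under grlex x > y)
First, the degree is 2 — the shape is more complex than any degree-1 curve.
Next, reading off the gridlines: it meets the x-axis at x = 0 (among the integer gridlines); the visible y-axis segment lies entirely on the curve.
Finally, the integer polynomial consistent with all of this is the stated p.

3*x^2 - 2*x*y + 2*x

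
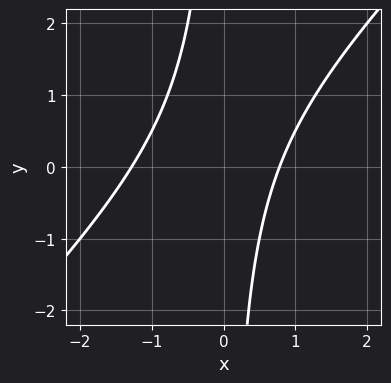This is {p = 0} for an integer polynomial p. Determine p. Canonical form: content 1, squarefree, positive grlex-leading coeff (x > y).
2*x^2 - 2*x*y + x - 2

(a) The degree is 2 — a generic line meets the curve in up to 2 points.
(b) Observable constraints: the curve avoids every integer y-axis point in the box.
(c) Together with the visible shape, these determine p as stated.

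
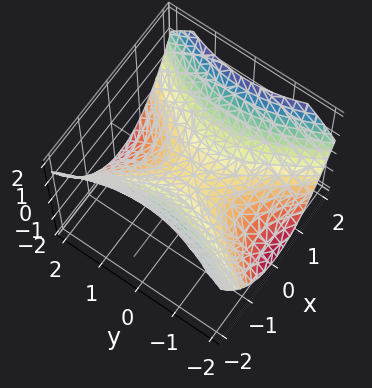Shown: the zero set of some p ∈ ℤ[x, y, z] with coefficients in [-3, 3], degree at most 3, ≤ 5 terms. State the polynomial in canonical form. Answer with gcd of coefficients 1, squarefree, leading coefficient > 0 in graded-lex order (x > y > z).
Degree: a saddle surface; a quadric, so deg p = 2.
Symmetries: the x ↦ −x reflection is a symmetry, so x appears only in even powers; it's symmetric under y → −y, forcing even powers of y.
Reading off the gridlines: it crosses the x-axis at the gridline x = 0; it crosses the y-axis at the gridline y = 0.
These observations pin down the coefficients.

2*x^2 - y^2 - 3*z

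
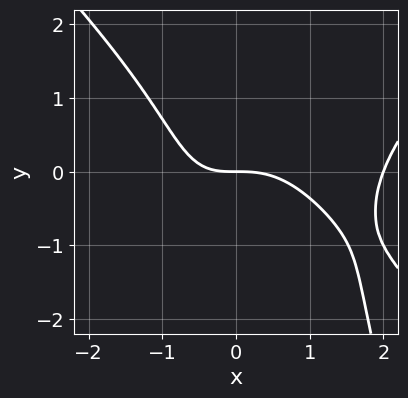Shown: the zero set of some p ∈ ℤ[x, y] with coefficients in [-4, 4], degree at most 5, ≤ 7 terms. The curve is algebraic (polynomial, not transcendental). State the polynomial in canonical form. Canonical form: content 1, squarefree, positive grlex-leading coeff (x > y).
1. deg p = 4. The shape is more complex than any degree-3 curve.
2. Checking where it meets the axes: among the integer gridlines, it crosses the x-axis at x ∈ {0, 2}; it meets the y-axis at y = 0 (among the integer gridlines).
3. Fitting integer coefficients to these (and the overall shape) gives p.

x^4 - x^2*y^2 - 2*x^3 - y^3 - 3*y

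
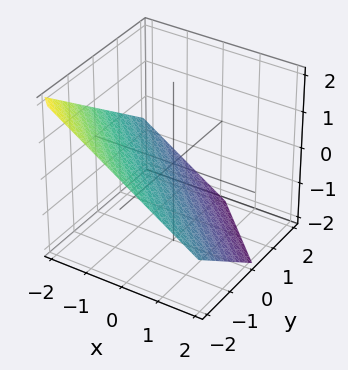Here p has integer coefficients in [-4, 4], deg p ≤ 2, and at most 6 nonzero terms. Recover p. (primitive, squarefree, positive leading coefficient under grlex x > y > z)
2*x + 2*y + 3*z + 2

The degree is 1 — the surface is flat (a plane).
Checking where it meets the axes: it crosses the x-axis at the gridline x = -1; one y-axis crossing is at y = -1.
Together with the visible shape, these determine p as stated.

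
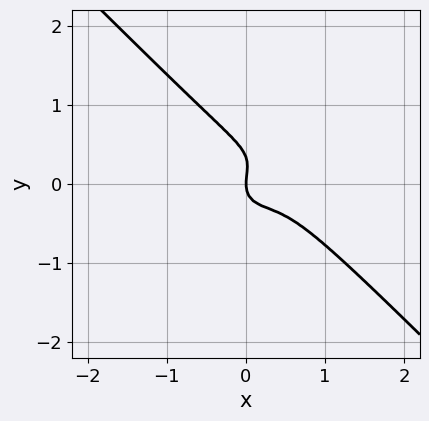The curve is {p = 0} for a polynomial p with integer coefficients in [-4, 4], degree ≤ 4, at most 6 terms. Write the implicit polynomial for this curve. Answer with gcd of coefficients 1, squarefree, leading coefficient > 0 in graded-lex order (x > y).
3*x^3 + 3*y^3 - 2*x^2 - y^2 + x

First, deg p = 3. No degree-2 curve has this shape.
Then, against the integer gridlines: one x-axis crossing is at x = 0; it meets the y-axis at y = 0 (among the integer gridlines).
Finally, matching integer coefficients to the picture gives p.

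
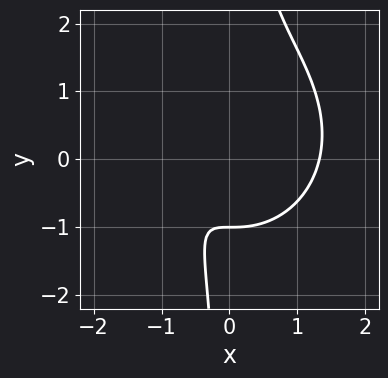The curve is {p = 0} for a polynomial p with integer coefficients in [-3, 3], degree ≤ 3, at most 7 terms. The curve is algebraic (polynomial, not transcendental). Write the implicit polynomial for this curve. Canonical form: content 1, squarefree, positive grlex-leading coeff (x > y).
x^3 + x*y^2 - x - y - 1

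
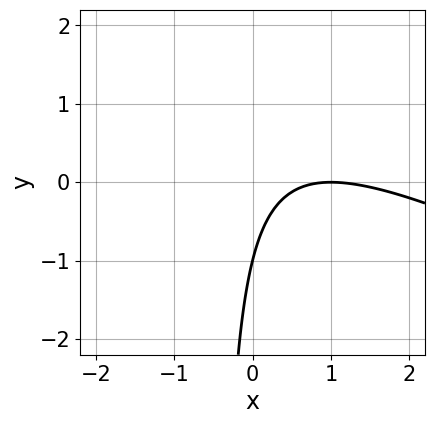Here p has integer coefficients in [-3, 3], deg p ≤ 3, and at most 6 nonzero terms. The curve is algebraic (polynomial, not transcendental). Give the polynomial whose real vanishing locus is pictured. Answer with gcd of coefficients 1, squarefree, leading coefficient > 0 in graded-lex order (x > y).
x^2 + 2*x*y - 2*x + y + 1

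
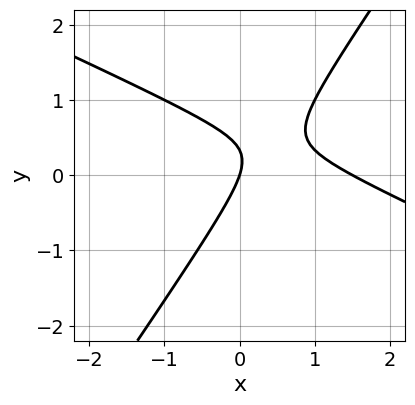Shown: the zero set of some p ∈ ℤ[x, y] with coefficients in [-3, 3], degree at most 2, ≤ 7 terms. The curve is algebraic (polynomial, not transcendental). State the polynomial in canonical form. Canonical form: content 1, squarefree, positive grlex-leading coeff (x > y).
1. The degree is 2 — no degree-1 curve has this shape.
2. Against the integer gridlines: it crosses the x-axis at the gridline x = 0; one y-axis crossing is at y = 0.
3. These observations pin down the coefficients.

2*x^2 + 3*x*y - 3*y^2 - 3*x + y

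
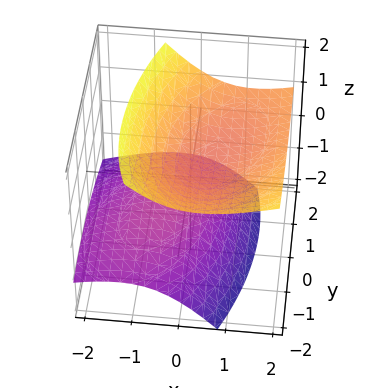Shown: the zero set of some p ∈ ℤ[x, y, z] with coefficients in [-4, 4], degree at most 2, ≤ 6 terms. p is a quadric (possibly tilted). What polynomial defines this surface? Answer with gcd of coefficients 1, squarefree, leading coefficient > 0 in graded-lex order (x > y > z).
2*x^2 - x*y - 3*x*z + y^2 - 3*z^2 + 1

(a) The picture has 2 separate pieces. They look like related sheets of one shape, so recover p as a whole.
(b) deg p = 2. No degree-1 surface has this shape.
(c) Reading off the gridlines: the surface avoids every integer x-axis point in the box; the surface avoids every integer y-axis point in the box.
(d) Fitting integer coefficients to these (and the overall shape) gives p.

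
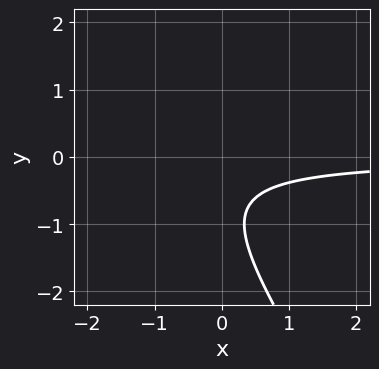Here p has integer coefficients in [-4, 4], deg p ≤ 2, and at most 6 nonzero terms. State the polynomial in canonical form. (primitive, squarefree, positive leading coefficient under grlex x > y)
First, deg p = 2. A generic line meets the curve in up to 2 points.
Next, from the visible intercepts: no x-intercept at any integer in the box; it misses every integer gridline on the y-axis.
Finally, fitting integer coefficients to these (and the overall shape) gives p.

3*x*y + 2*y^2 + 3*y + 2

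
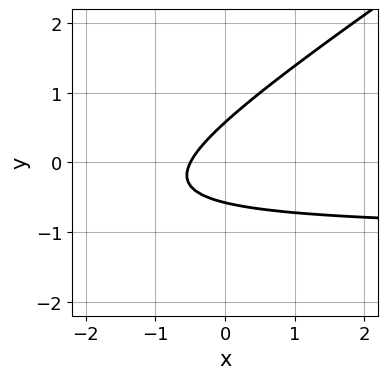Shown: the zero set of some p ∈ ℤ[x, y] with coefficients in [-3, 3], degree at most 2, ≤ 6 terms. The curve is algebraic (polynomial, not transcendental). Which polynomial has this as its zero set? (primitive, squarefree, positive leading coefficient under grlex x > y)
2*x*y - 3*y^2 + 2*x + 1

First, degree: the shape is more complex than any degree-1 curve, so deg p = 2.
Finally, solving for integer coefficients yields p as stated.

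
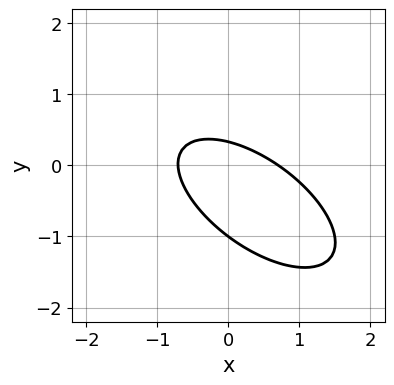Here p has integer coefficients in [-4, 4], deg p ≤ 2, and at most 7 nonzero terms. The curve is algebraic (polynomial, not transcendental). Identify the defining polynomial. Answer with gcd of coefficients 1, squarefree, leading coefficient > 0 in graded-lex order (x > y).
Degree: no degree-1 curve has this shape, so deg p = 2.
Against the integer gridlines: one y-axis crossing is at y = -1.
Solving for integer coefficients yields p as stated.

2*x^2 + 3*x*y + 3*y^2 + 2*y - 1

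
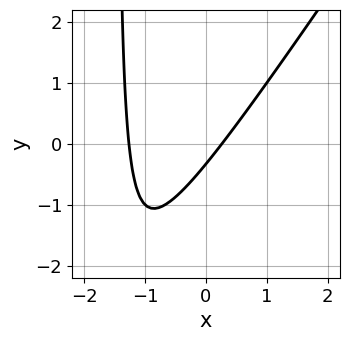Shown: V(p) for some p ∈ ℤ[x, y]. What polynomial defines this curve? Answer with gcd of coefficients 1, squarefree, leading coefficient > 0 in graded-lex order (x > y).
3*x^2 - 2*x*y + 3*x - 3*y - 1

(a) Degree: a generic line meets the curve in up to 2 points, so deg p = 2.
(b) The integer polynomial consistent with all of this is the stated p.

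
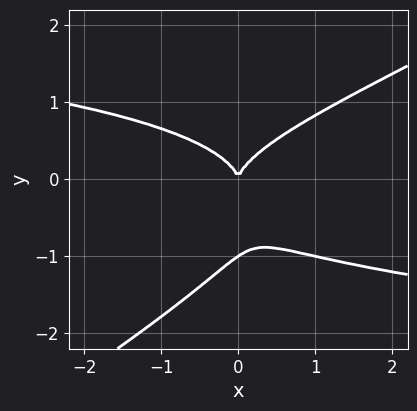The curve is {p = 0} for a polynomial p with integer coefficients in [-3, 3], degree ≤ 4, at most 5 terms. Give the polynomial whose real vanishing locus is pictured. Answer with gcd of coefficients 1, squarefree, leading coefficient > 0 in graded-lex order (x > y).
First, degree: a generic line meets the curve in up to 4 points, so deg p = 4.
Then, observable constraints: the y-axis gridline crossings are at y ∈ {-1, 0}; one x-axis crossing is at x = 0.
Finally, matching integer coefficients to the picture gives p.

2*x*y^3 - 3*y^4 - 3*y^3 + 2*x^2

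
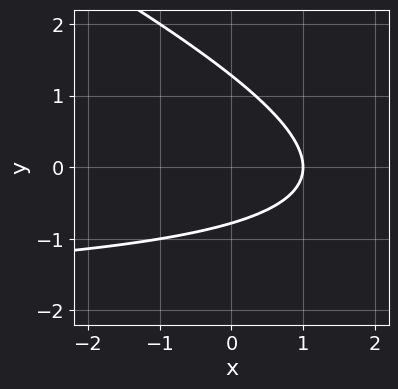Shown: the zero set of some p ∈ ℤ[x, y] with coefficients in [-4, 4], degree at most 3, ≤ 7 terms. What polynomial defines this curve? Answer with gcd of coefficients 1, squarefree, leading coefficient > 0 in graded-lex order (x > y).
x*y + 2*y^2 + 2*x - y - 2

1. The degree is 2 — the shape is more complex than any degree-1 curve.
2. Reading off the gridlines: one x-axis crossing is at x = 1.
3. Together with the visible shape, these determine p as stated.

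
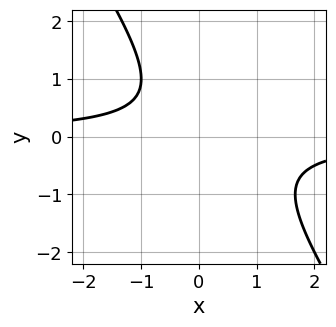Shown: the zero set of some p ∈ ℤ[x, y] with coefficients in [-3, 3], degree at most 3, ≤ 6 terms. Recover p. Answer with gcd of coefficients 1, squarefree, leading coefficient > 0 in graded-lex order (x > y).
1. deg p = 2. No degree-1 curve has this shape.
2. From the axis intercepts and sections: the curve avoids every integer x-axis point in the box; it misses every integer gridline on the y-axis.
3. Matching integer coefficients to the picture gives p.

3*x*y + 2*y^2 - y + 2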